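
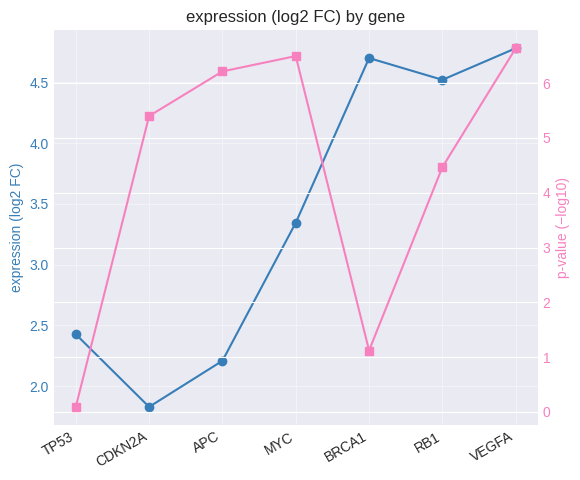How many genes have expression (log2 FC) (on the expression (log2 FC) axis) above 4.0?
3

Above 4.0: BRCA1, RB1, VEGFA.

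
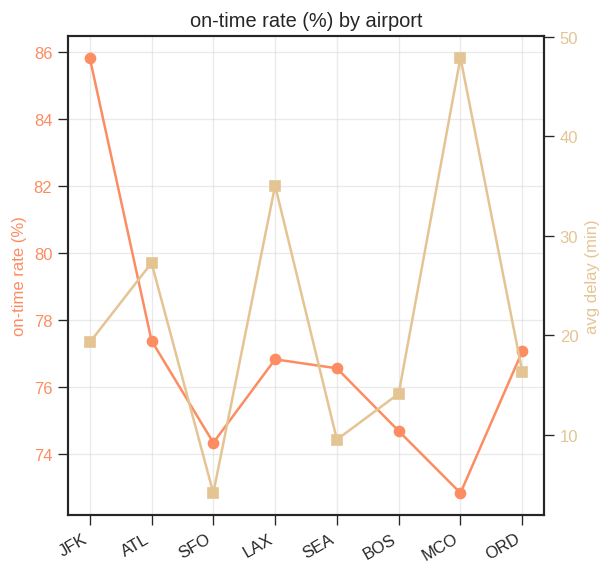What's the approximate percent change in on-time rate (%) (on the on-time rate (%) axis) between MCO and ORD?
MCO ≈ 72, ORD ≈ 78; (78 − 72) / 72 ≈ +8.3%.

≈ +8.3%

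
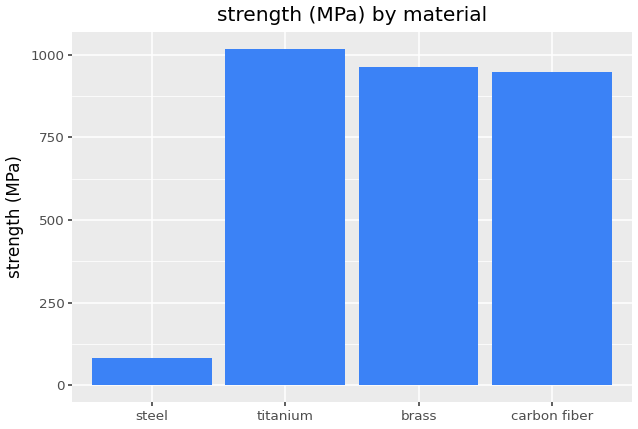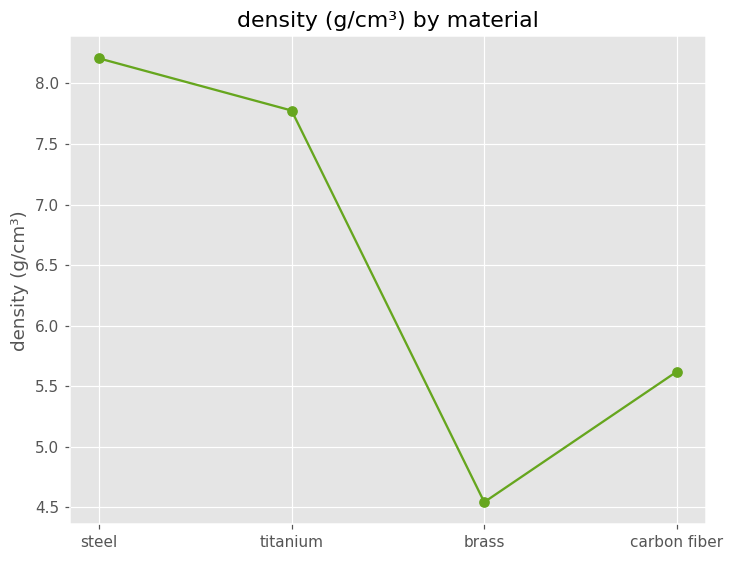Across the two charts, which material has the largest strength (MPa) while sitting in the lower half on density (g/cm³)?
brass

Chart 2 median density (g/cm³) ≈ 7; below-median materials: brass, carbon fiber. Among those, brass has the highest strength (MPa) (≈ 1000).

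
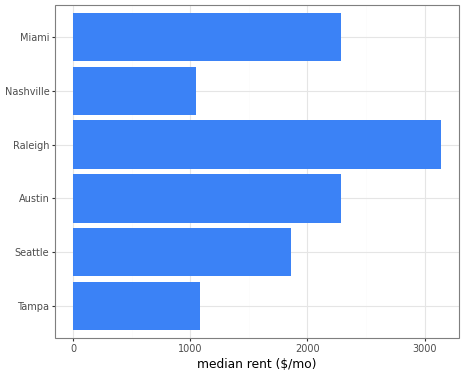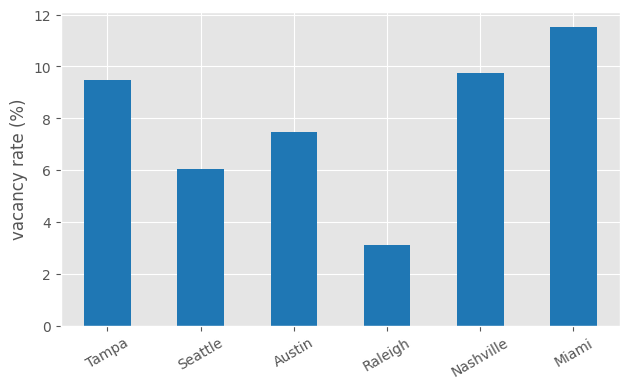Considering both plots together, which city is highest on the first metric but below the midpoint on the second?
Chart 2 median vacancy rate (%) ≈ 8; below-median cities: Seattle, Austin, Raleigh. Among those, Raleigh has the highest median rent ($/mo) (≈ 3000).

Raleigh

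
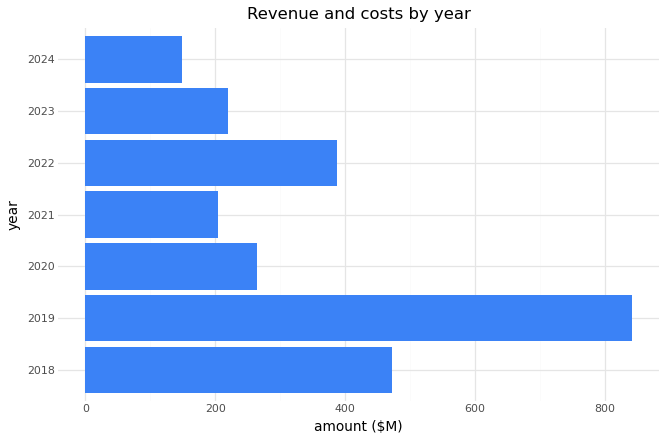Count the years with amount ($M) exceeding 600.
Above 600: 2019.

1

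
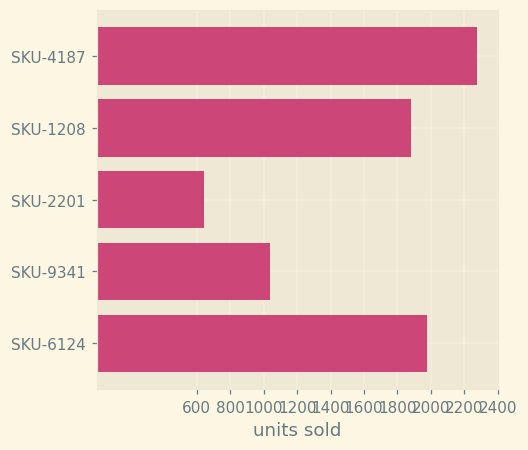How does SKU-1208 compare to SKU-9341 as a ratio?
≈ 1.8×

SKU-1208 ≈ 1800, SKU-9341 ≈ 1000; 1800/1000 ≈ 1.8.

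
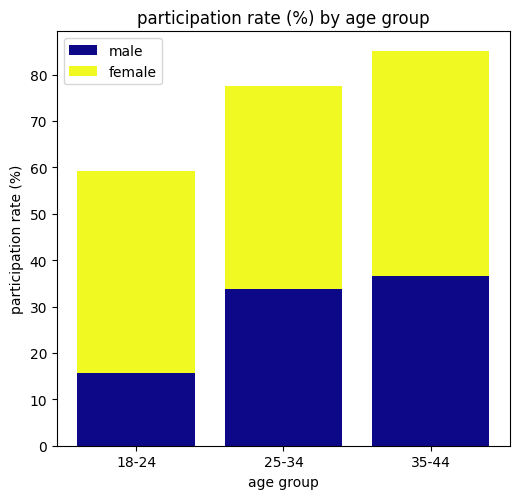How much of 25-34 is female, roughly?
≈ 50

female top ≈ 80, bottom ≈ 30; segment ≈ 50.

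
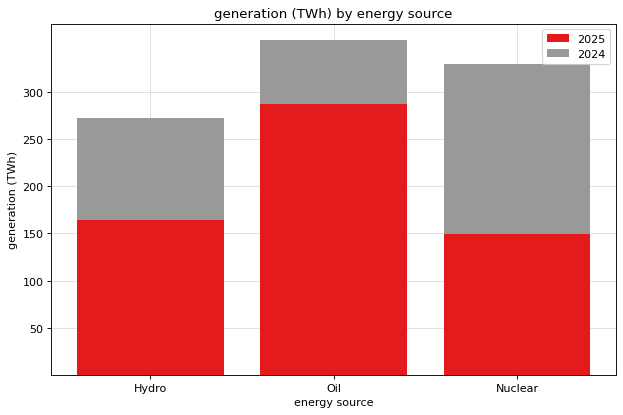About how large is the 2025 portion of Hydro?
2025 top ≈ 150, bottom ≈ 0; segment ≈ 150.

≈ 150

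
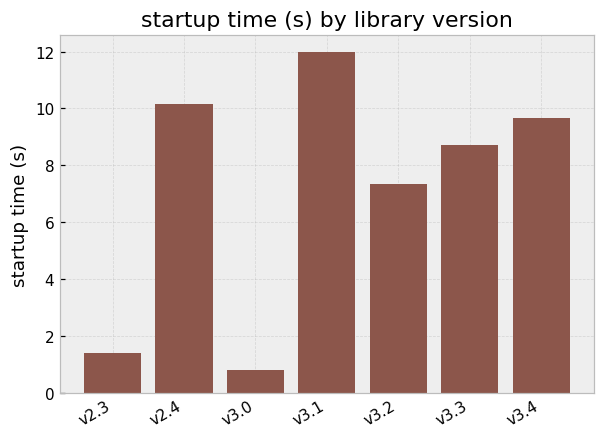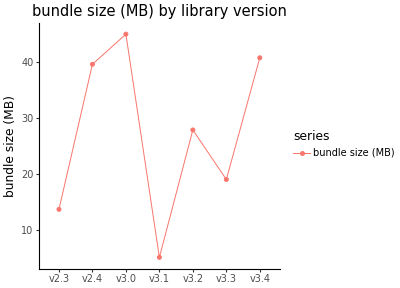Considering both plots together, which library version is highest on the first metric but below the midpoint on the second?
v3.1

Chart 2 median bundle size (MB) ≈ 30; below-median library versions: v2.3, v3.1, v3.3. Among those, v3.1 has the highest startup time (s) (≈ 12).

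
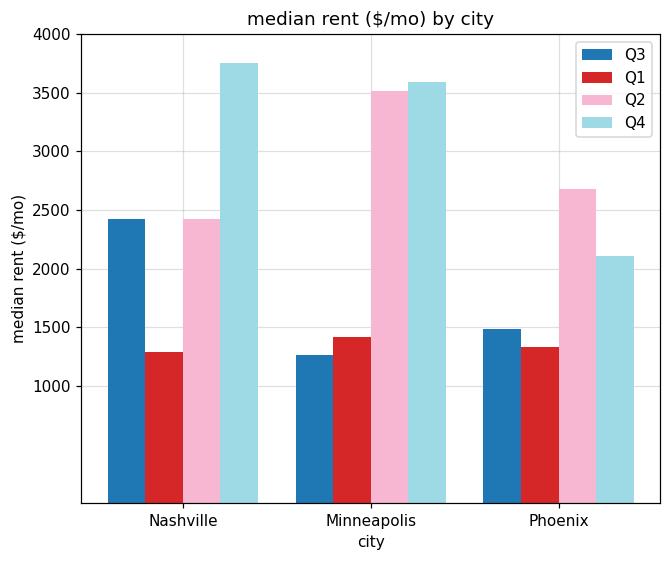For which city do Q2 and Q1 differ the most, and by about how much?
Minneapolis, ≈ 2000 $/mo

Minneapolis: Q2 ≈ 3500, Q1 ≈ 1500 → gap ≈ 2000. Next-largest (Phoenix) is only ≈ 1000.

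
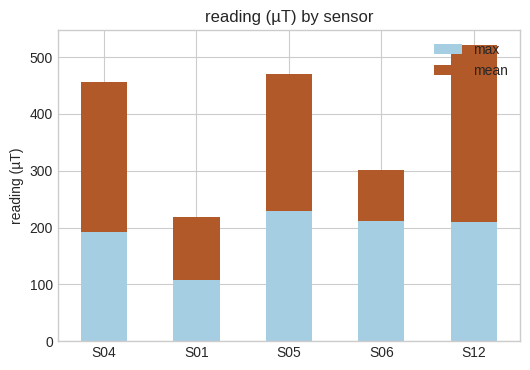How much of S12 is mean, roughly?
≈ 300

mean top ≈ 500, bottom ≈ 200; segment ≈ 300.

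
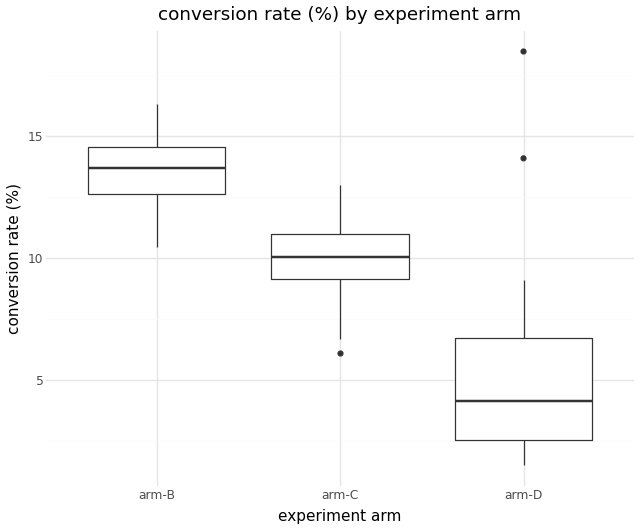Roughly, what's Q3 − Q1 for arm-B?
Q3 ≈ 15, Q1 ≈ 13; IQR ≈ 2.

≈ 2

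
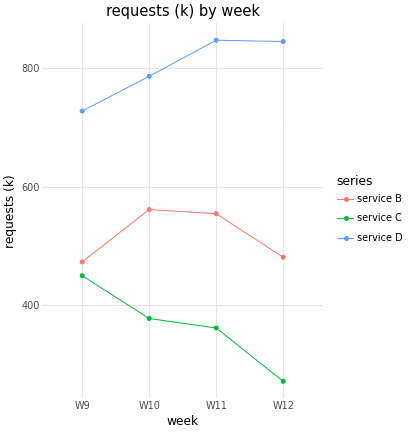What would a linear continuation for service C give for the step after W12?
≈ 175

Last three: 400, 350, 250 → slope ≈ -75/step → next ≈ 175.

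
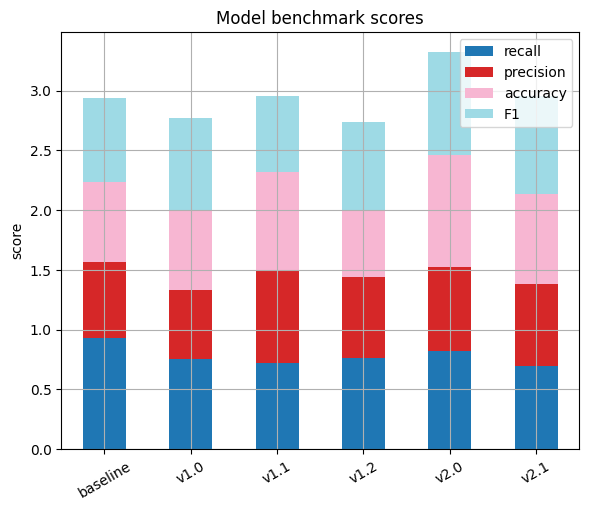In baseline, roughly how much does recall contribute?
≈ 1.0

recall top ≈ 1.0, bottom ≈ 0.0; segment ≈ 1.0.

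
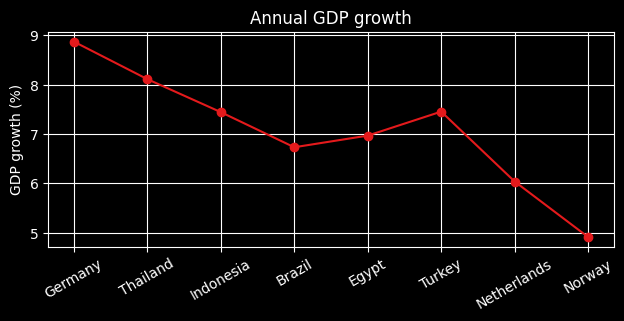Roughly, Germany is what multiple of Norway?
Germany ≈ 9.0, Norway ≈ 5.0; 9.0/5.0 ≈ 1.8.

≈ 1.8×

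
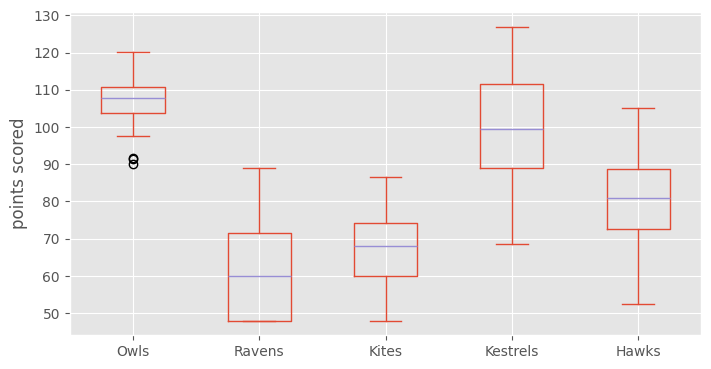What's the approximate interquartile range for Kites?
Q3 ≈ 75, Q1 ≈ 60; IQR ≈ 15.

≈ 15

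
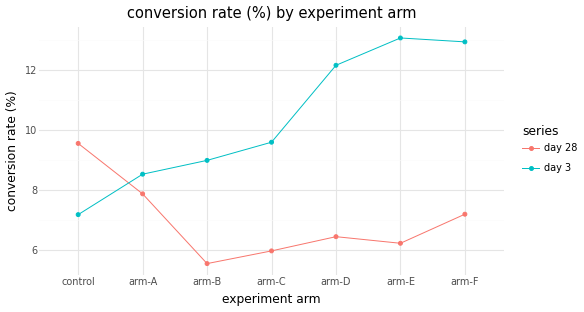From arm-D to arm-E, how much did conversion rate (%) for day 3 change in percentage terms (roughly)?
arm-D ≈ 12, arm-E ≈ 13; (13 − 12) / 12 ≈ +8.3%.

≈ +8.3%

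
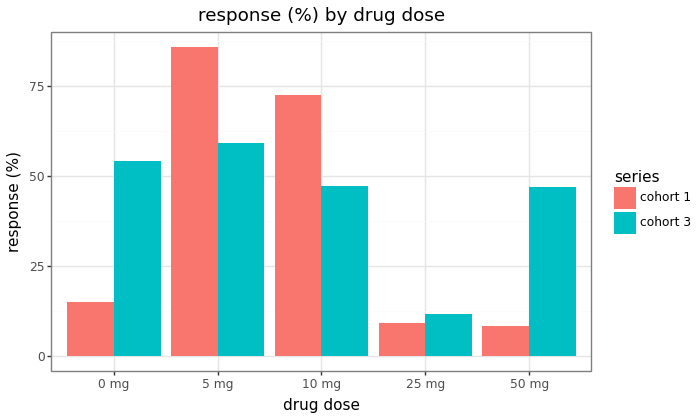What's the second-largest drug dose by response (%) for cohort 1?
Top 3 for cohort 1: 5 mg ≈ 90, 10 mg ≈ 70, 0 mg ≈ 10.

10 mg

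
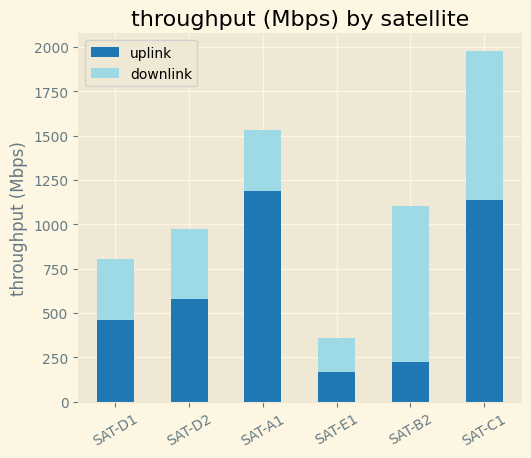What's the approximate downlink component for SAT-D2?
≈ 400

downlink top ≈ 1000, bottom ≈ 600; segment ≈ 400.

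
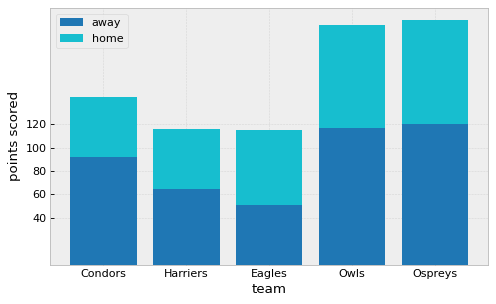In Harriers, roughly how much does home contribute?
≈ 60

home top ≈ 120, bottom ≈ 60; segment ≈ 60.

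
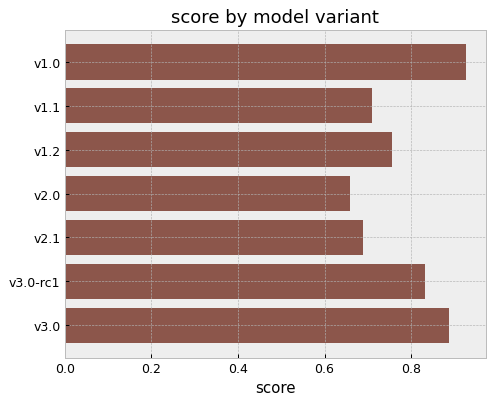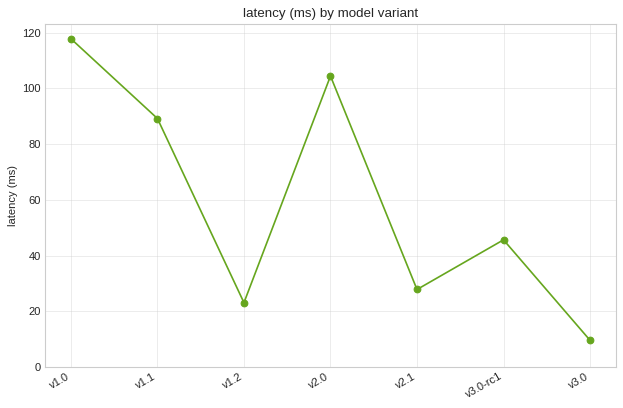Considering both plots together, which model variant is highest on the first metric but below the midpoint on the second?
v3.0

Chart 2 median latency (ms) ≈ 40; below-median model variants: v1.2, v2.1, v3.0. Among those, v3.0 has the highest score (≈ 0.9).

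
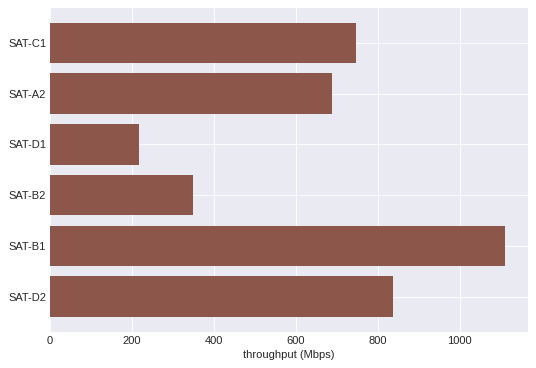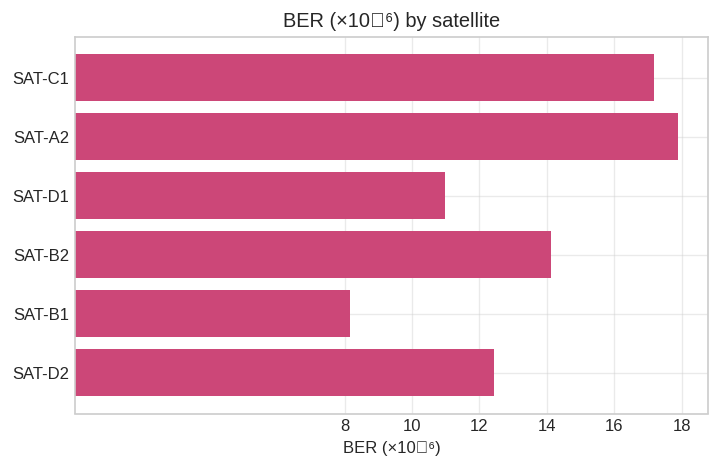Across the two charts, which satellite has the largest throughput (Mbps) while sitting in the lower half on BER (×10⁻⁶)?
Chart 2 median BER (×10⁻⁶) ≈ 14; below-median satellites: SAT-D1, SAT-B1, SAT-D2. Among those, SAT-B1 has the highest throughput (Mbps) (≈ 1200).

SAT-B1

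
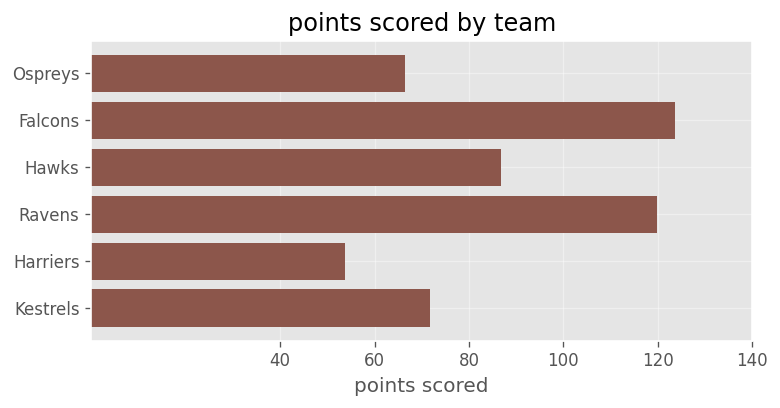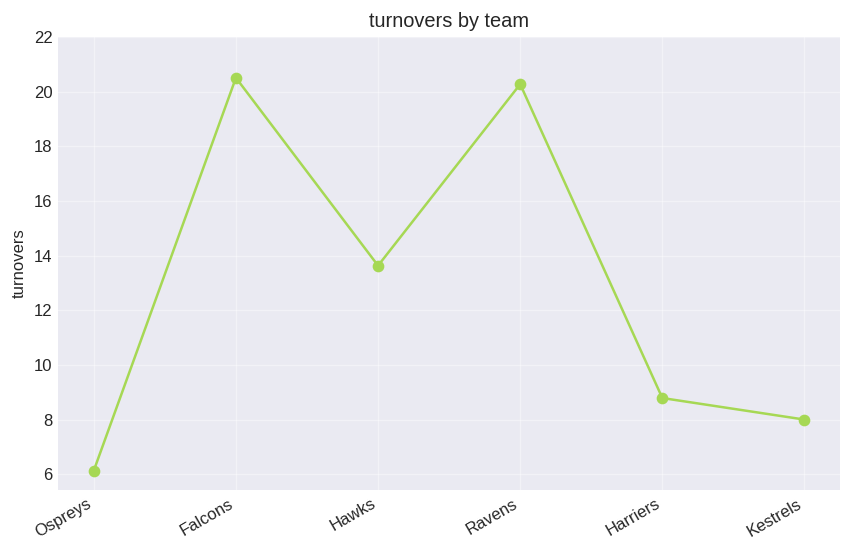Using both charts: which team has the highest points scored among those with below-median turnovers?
Chart 2 median turnovers ≈ 12; below-median teams: Ospreys, Harriers, Kestrels. Among those, Kestrels has the highest points scored (≈ 80).

Kestrels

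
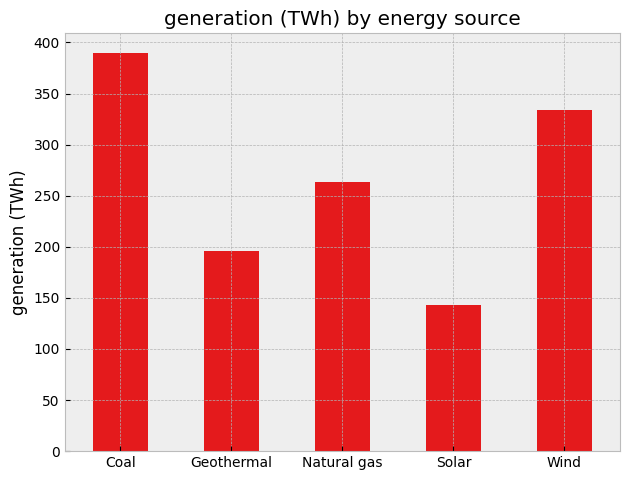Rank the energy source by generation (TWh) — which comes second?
Top 3: Coal ≈ 400, Wind ≈ 350, Natural gas ≈ 250.

Wind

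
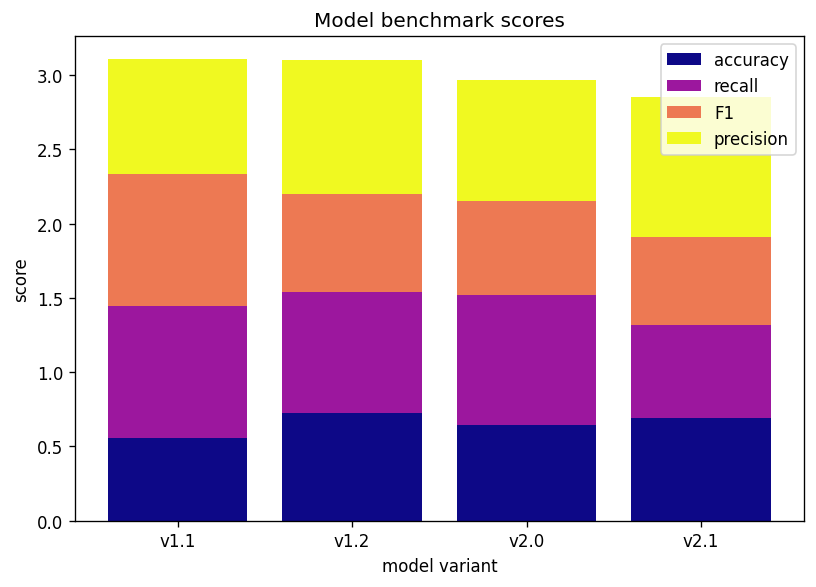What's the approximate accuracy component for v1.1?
≈ 0.5

accuracy top ≈ 0.5, bottom ≈ 0.0; segment ≈ 0.5.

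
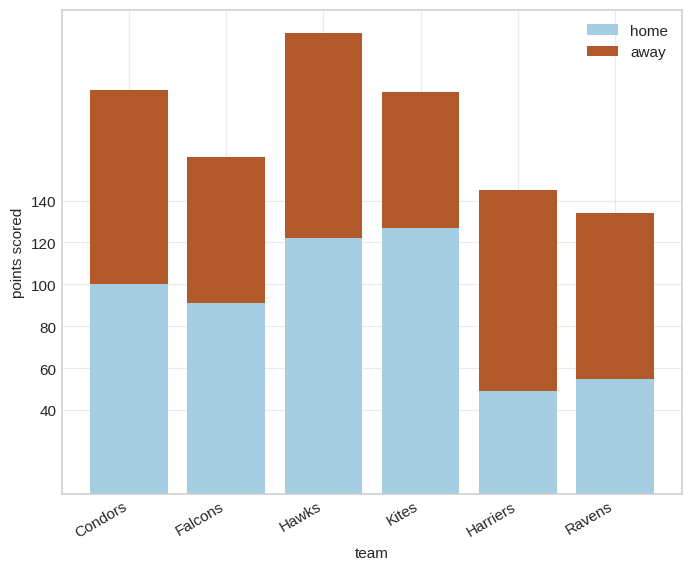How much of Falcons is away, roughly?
≈ 60

away top ≈ 160, bottom ≈ 100; segment ≈ 60.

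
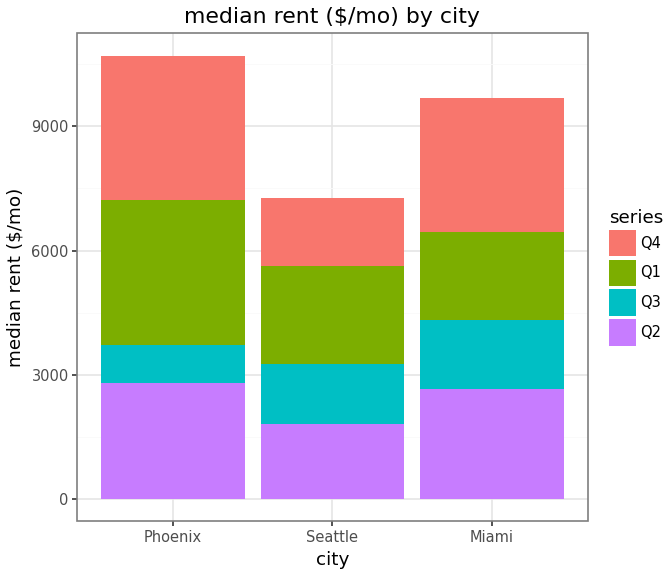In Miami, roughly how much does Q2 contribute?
Q2 top ≈ 3000, bottom ≈ 0; segment ≈ 3000.

≈ 3000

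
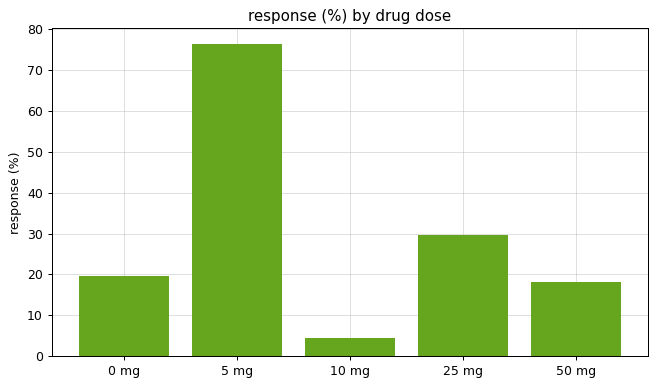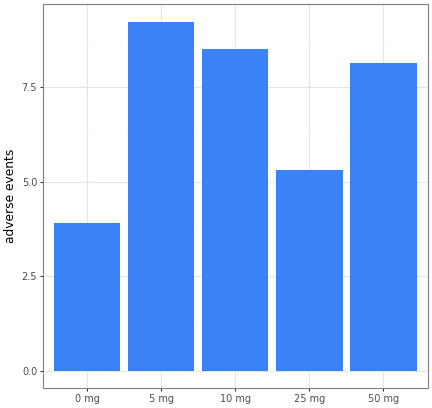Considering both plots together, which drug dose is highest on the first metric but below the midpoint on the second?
Chart 2 median adverse events ≈ 8; below-median drug doses: 0 mg, 25 mg. Among those, 25 mg has the highest response (%) (≈ 30).

25 mg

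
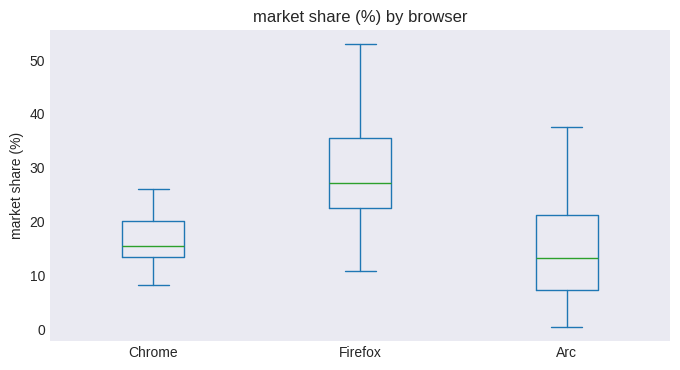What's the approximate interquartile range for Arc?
Q3 ≈ 22, Q1 ≈ 8; IQR ≈ 14.

≈ 14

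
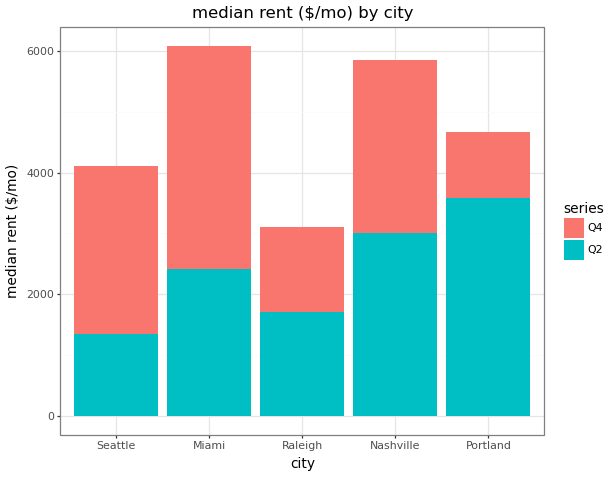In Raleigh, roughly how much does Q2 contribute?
≈ 2000

Q2 top ≈ 2000, bottom ≈ 0; segment ≈ 2000.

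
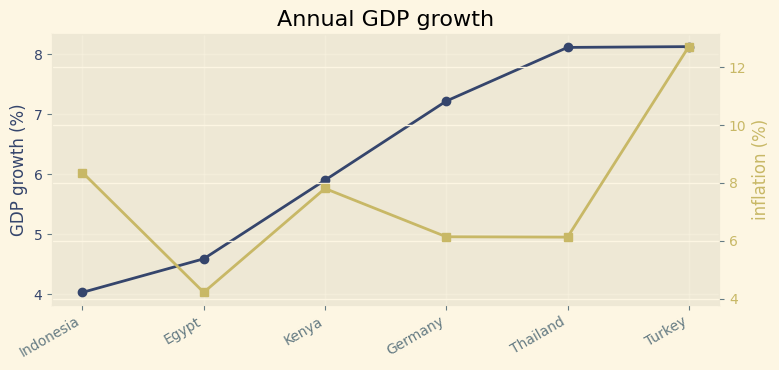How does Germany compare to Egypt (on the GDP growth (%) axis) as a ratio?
≈ 1.56×

Germany ≈ 7.0, Egypt ≈ 4.5; 7.0/4.5 ≈ 1.56.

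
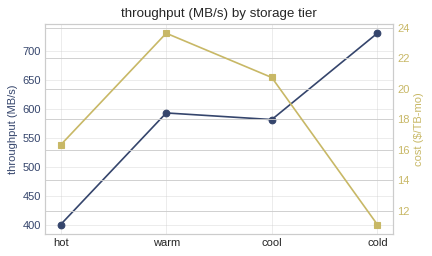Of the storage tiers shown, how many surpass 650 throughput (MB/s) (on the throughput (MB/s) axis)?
Above 650: cold.

1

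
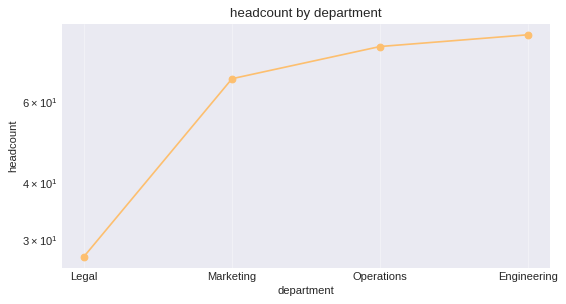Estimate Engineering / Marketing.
Engineering ≈ 85, Marketing ≈ 70; 85/70 ≈ 1.21.

≈ 1.21×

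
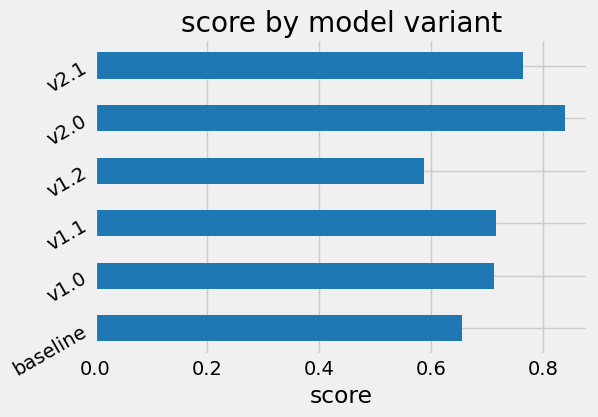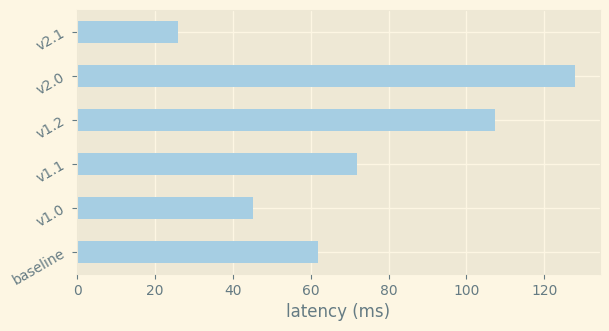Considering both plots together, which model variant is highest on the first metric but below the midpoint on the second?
Chart 2 median latency (ms) ≈ 60; below-median model variants: baseline, v1.0, v2.1. Among those, v2.1 has the highest score (≈ 0.8).

v2.1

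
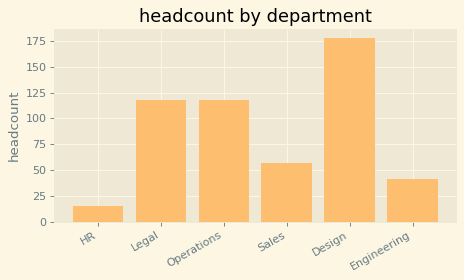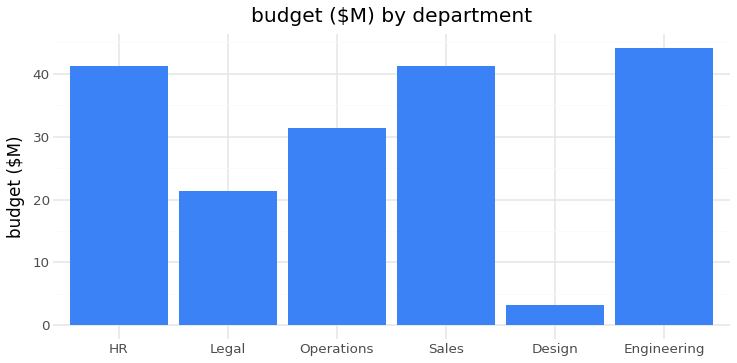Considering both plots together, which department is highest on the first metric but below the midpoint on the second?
Chart 2 median budget ($M) ≈ 35; below-median departments: Legal, Operations, Design. Among those, Design has the highest headcount (≈ 180).

Design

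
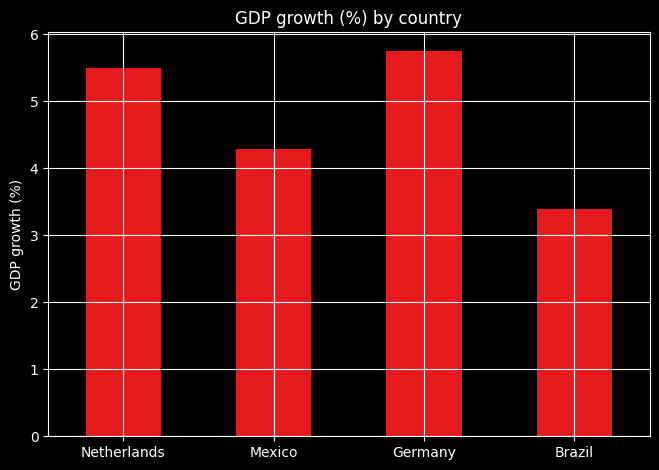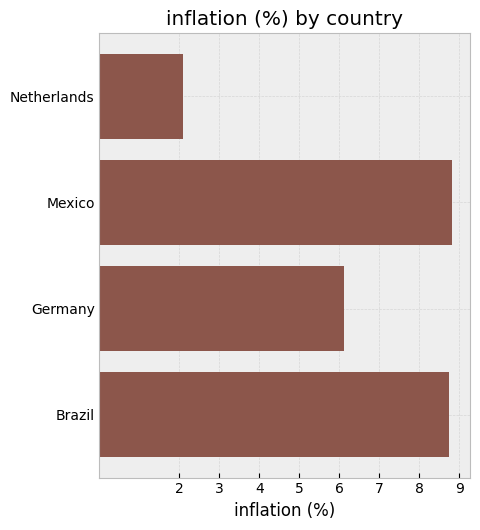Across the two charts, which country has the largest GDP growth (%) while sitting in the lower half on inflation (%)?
Chart 2 median inflation (%) ≈ 7; below-median countries: Netherlands, Germany. Among those, Germany has the highest GDP growth (%) (≈ 6).

Germany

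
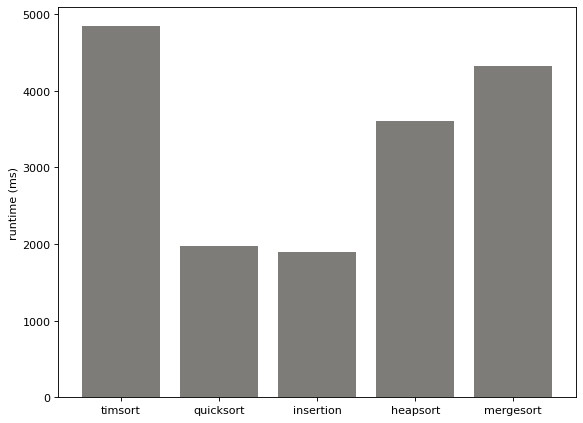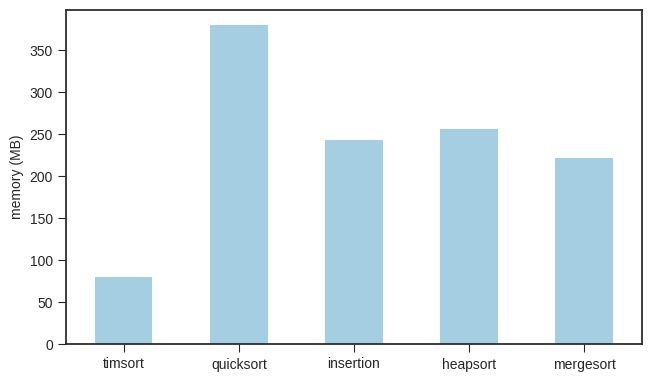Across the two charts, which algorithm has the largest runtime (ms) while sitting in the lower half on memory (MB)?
timsort

Chart 2 median memory (MB) ≈ 250; below-median algorithms: timsort, mergesort. Among those, timsort has the highest runtime (ms) (≈ 5000).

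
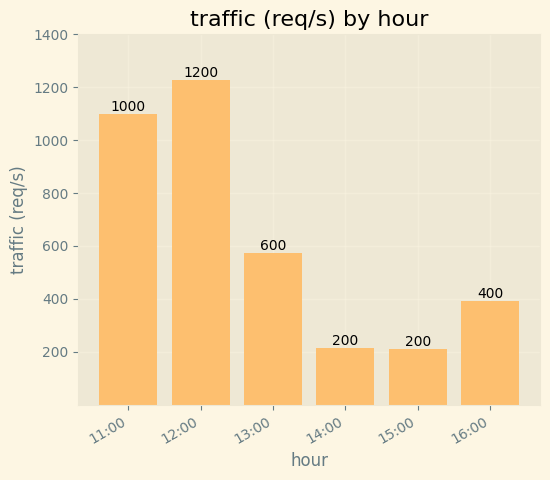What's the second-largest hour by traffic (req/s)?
Top 3: 12:00 ≈ 1200, 11:00 ≈ 1000, 13:00 ≈ 600.

11:00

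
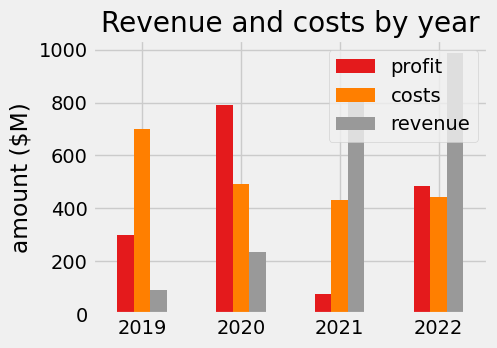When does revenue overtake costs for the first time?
2020: revenue ≈ 200 vs costs ≈ 500 (not yet); 2021: revenue ≈ 800 vs costs ≈ 400 (first crossover).

2021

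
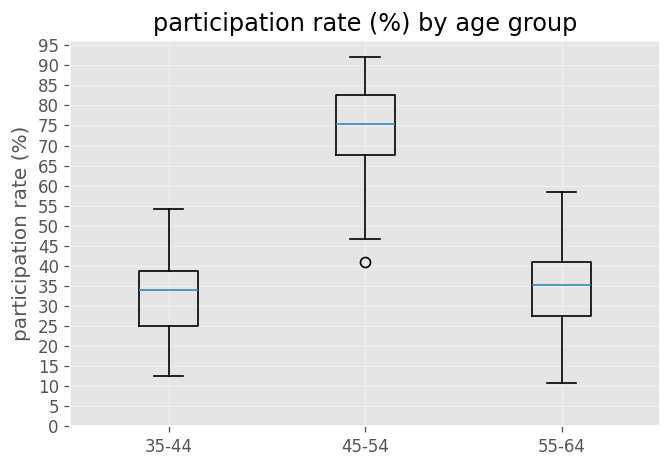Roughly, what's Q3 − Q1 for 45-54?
≈ 15

Q3 ≈ 85, Q1 ≈ 70; IQR ≈ 15.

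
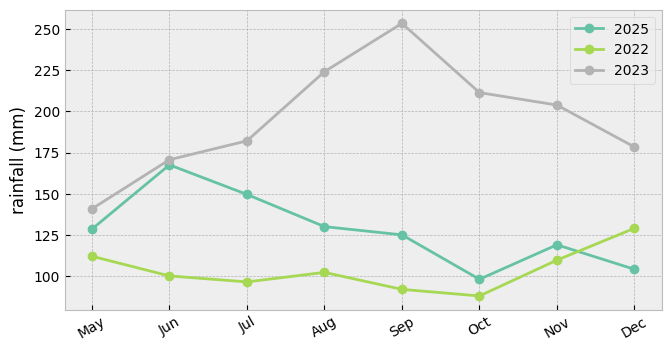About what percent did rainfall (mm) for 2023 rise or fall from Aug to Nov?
≈ -9.1%

Aug ≈ 220, Nov ≈ 200; (200 − 220) / 220 ≈ -9.1%.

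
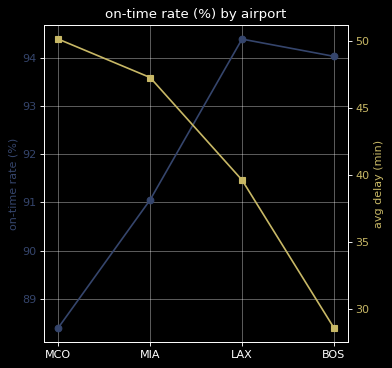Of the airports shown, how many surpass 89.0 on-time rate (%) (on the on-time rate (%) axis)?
Above 89.0: MIA, LAX, BOS.

3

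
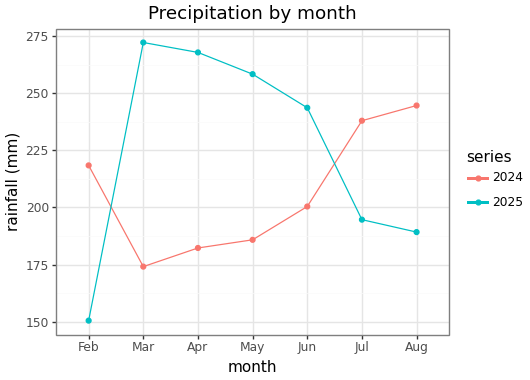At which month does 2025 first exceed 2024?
Mar

Feb: 2025 ≈ 160 vs 2024 ≈ 220 (not yet); Mar: 2025 ≈ 280 vs 2024 ≈ 180 (first crossover).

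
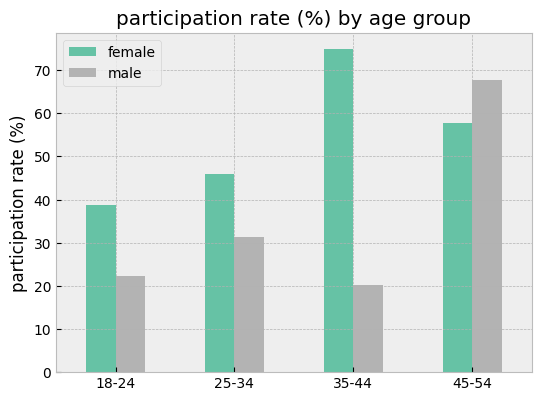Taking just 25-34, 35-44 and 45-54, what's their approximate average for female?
≈ 60

(50 + 70 + 60) / 3 ≈ 60.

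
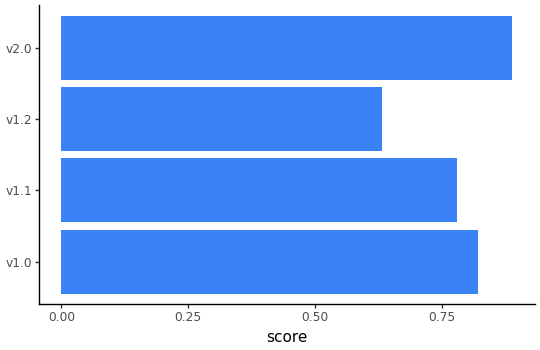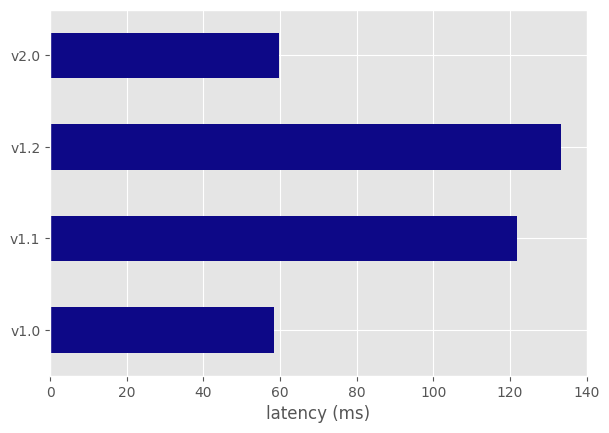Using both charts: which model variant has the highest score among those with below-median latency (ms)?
v2.0

Chart 2 median latency (ms) ≈ 100; below-median model variants: v1.0, v2.0. Among those, v2.0 has the highest score (≈ 0.9).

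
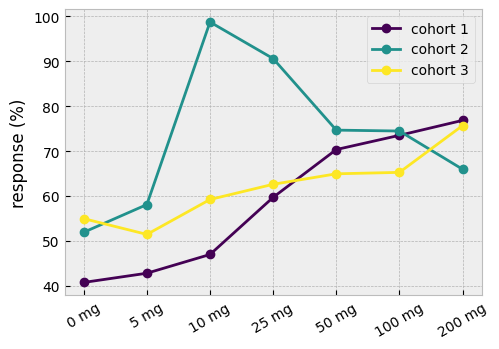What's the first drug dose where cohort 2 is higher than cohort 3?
5 mg

0 mg: cohort 2 ≈ 50 vs cohort 3 ≈ 55 (not yet); 5 mg: cohort 2 ≈ 60 vs cohort 3 ≈ 50 (first crossover).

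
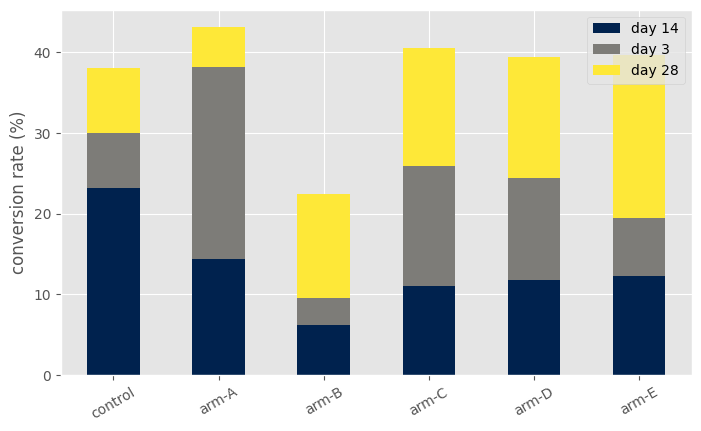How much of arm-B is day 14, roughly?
day 14 top ≈ 5, bottom ≈ 0; segment ≈ 5.

≈ 5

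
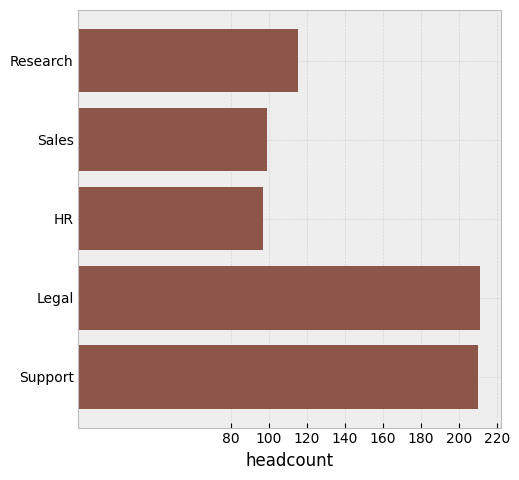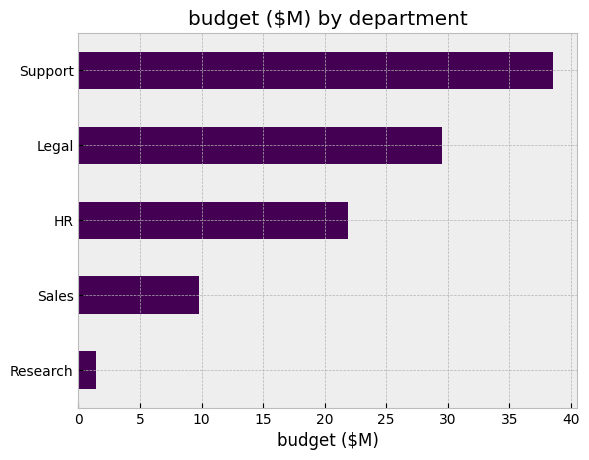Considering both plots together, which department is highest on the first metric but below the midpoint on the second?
Chart 2 median budget ($M) ≈ 20; below-median departments: Research, Sales. Among those, Research has the highest headcount (≈ 120).

Research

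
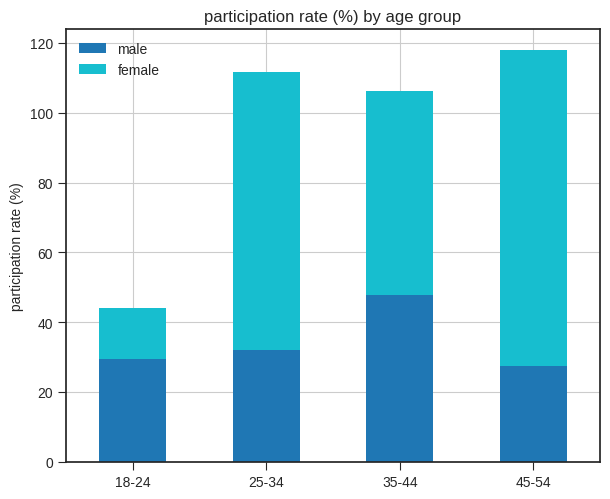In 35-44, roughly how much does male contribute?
≈ 50

male top ≈ 50, bottom ≈ 0; segment ≈ 50.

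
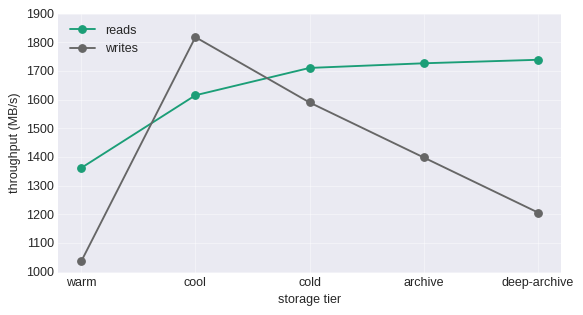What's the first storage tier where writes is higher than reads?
warm: writes ≈ 1000 vs reads ≈ 1400 (not yet); cool: writes ≈ 1800 vs reads ≈ 1600 (first crossover).

cool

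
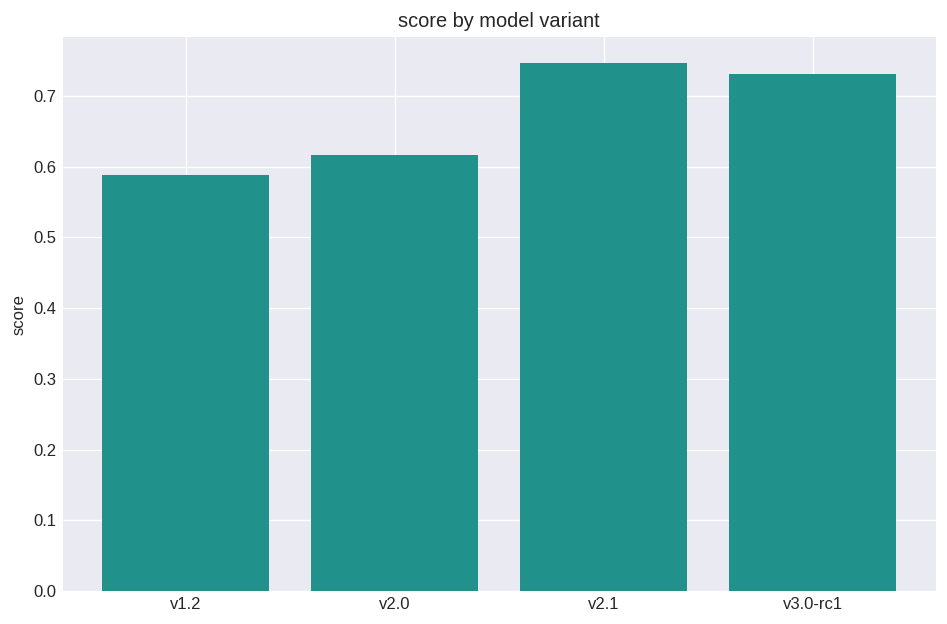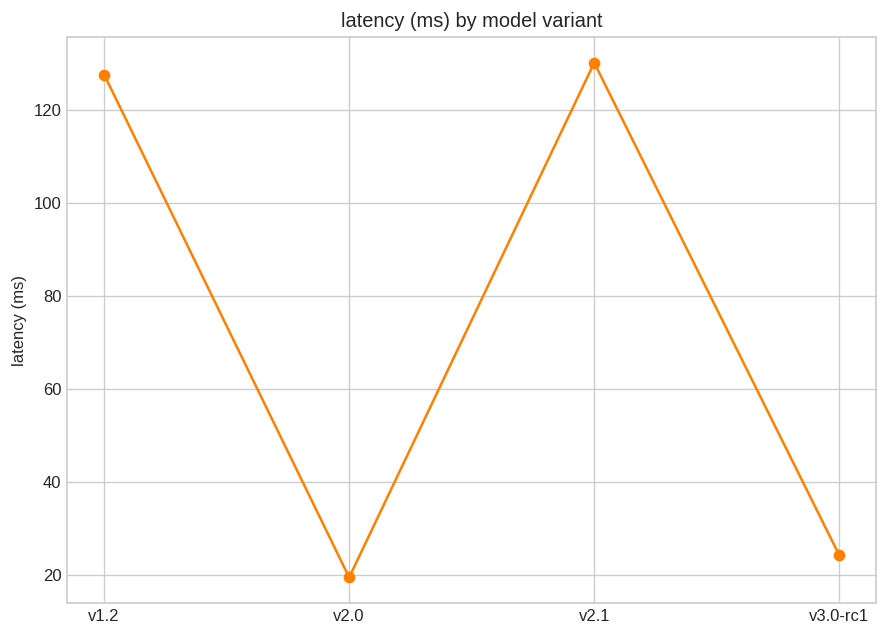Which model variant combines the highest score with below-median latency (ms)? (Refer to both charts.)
v3.0-rc1

Chart 2 median latency (ms) ≈ 80; below-median model variants: v2.0, v3.0-rc1. Among those, v3.0-rc1 has the highest score (≈ 0.7).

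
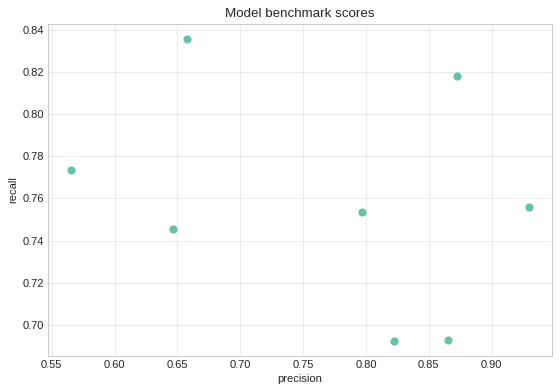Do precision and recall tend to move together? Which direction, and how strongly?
negative, weak

Points are negatively correlated; weak (|r| ≈ 0.3).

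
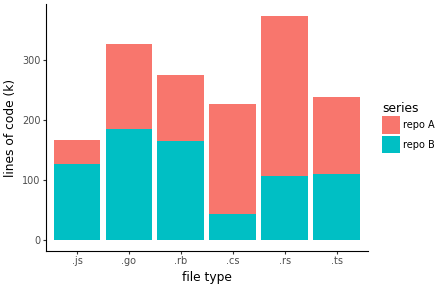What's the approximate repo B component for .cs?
repo B top ≈ 50, bottom ≈ 0; segment ≈ 50.

≈ 50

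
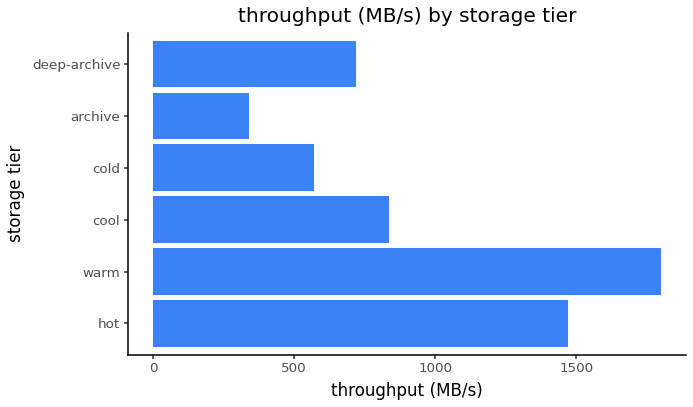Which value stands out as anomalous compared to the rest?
warm

warm ≈ 1800; the rest sit between ≈ 400 and ≈ 1400.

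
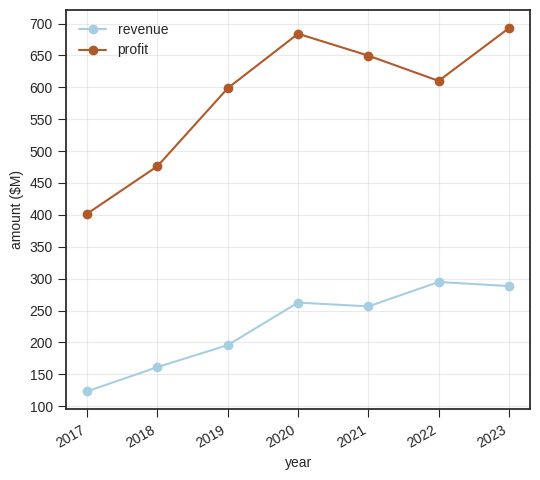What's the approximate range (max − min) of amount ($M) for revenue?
Max 2022 ≈ 300, min 2017 ≈ 100; range ≈ 200.

≈ 200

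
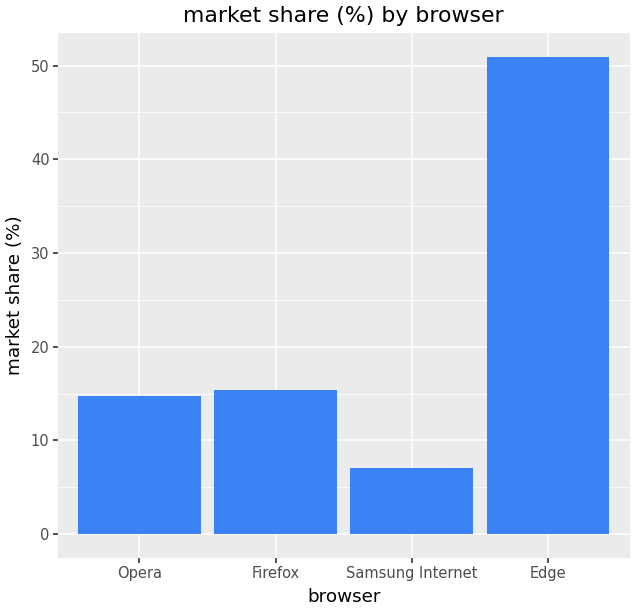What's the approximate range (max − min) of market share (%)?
≈ 45

Max Edge ≈ 50, min Samsung Internet ≈ 5; range ≈ 45.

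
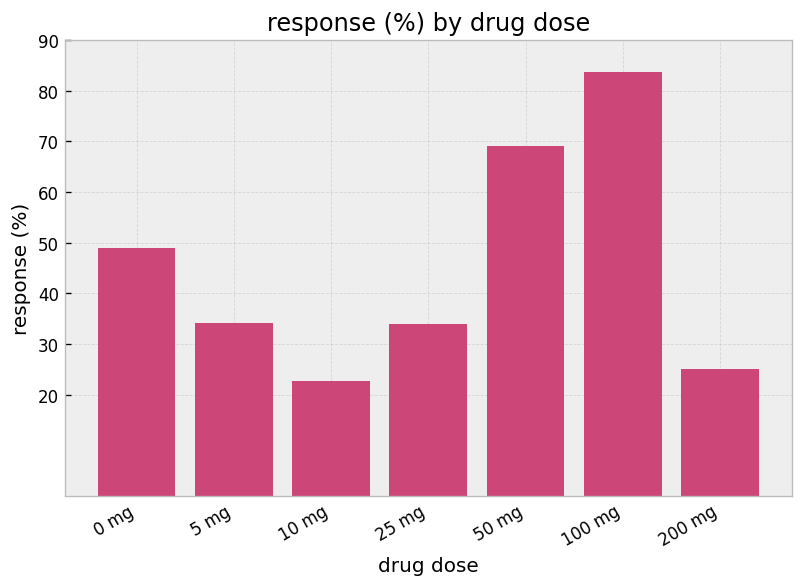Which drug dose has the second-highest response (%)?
Top 3: 100 mg ≈ 80, 50 mg ≈ 70, 0 mg ≈ 50.

50 mg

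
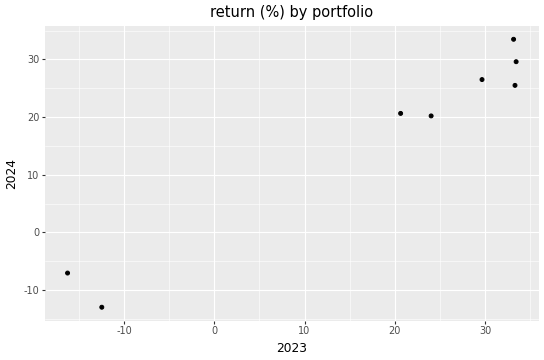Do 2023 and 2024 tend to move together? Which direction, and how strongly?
positive, strong

Points are positively correlated; strong (|r| ≈ 1.0).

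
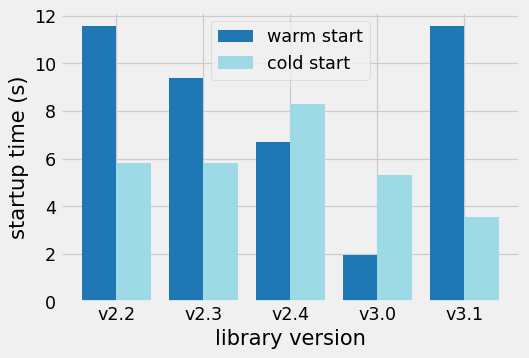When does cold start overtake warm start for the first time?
v2.4

v2.3: cold start ≈ 6 vs warm start ≈ 9 (not yet); v2.4: cold start ≈ 8 vs warm start ≈ 7 (first crossover).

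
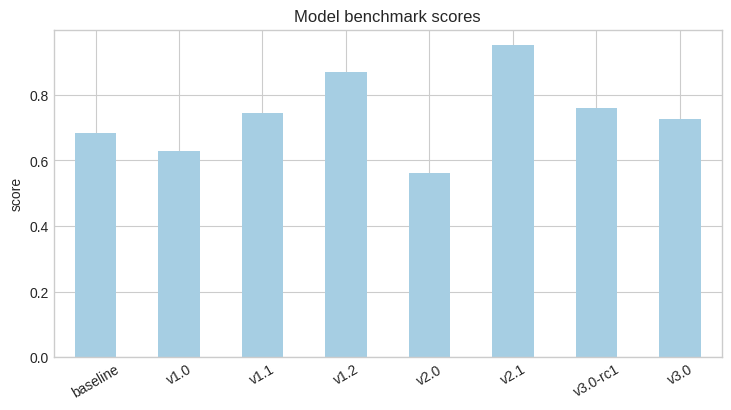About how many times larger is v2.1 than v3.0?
≈ 1.43×

v2.1 ≈ 1.0, v3.0 ≈ 0.7; 1.0/0.7 ≈ 1.43.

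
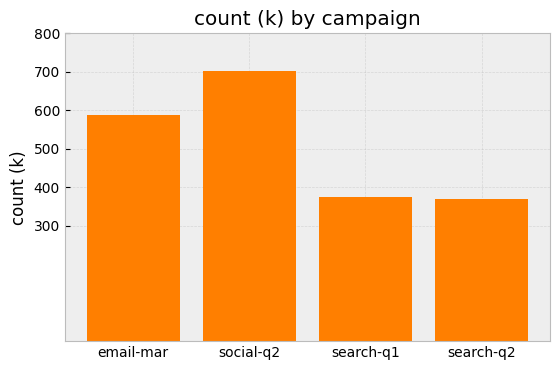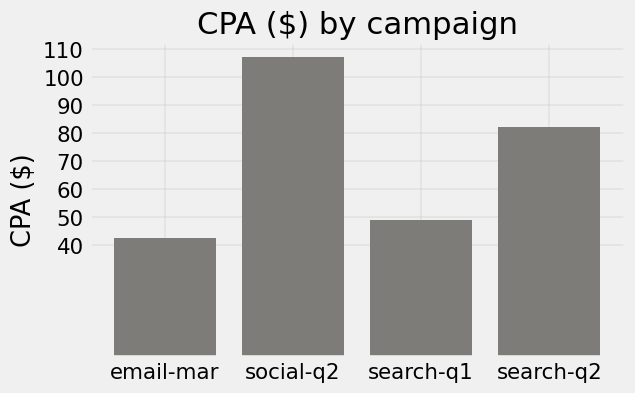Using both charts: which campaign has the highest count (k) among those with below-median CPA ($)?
Chart 2 median CPA ($) ≈ 70; below-median campaigns: email-mar, search-q1. Among those, email-mar has the highest count (k) (≈ 600).

email-mar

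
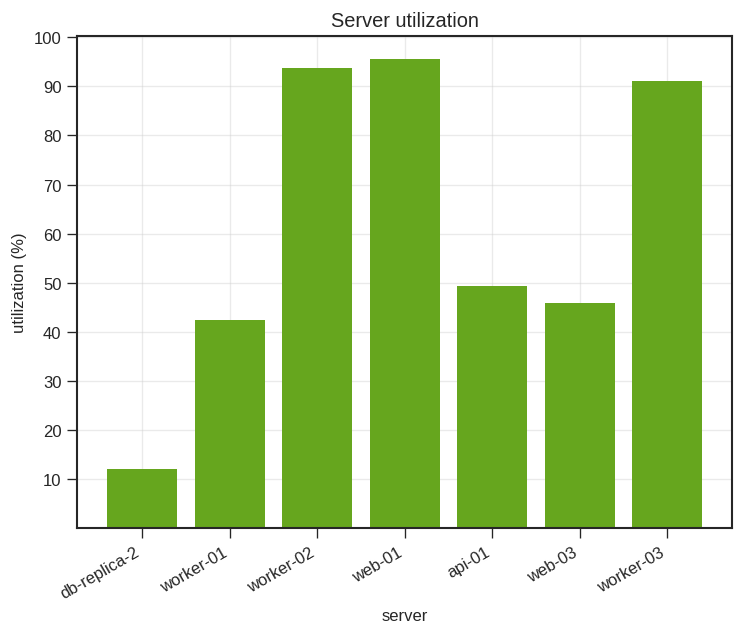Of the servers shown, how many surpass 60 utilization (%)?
Above 60: worker-02, web-01, worker-03.

3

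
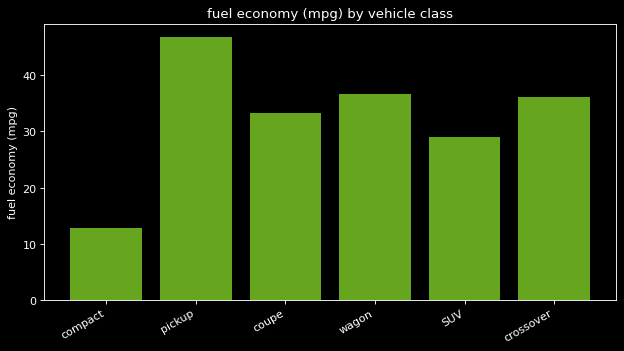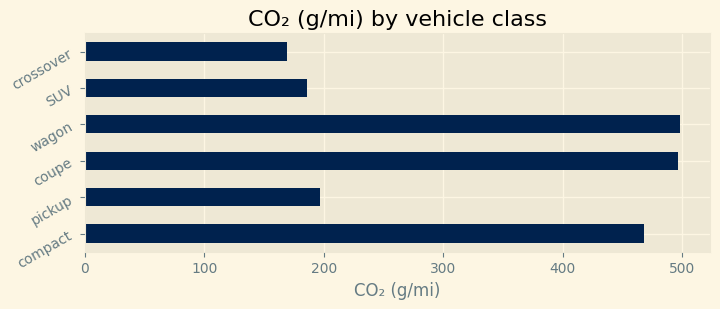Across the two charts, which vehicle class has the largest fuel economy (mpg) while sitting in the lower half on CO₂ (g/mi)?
pickup

Chart 2 median CO₂ (g/mi) ≈ 350; below-median vehicle classes: pickup, SUV, crossover. Among those, pickup has the highest fuel economy (mpg) (≈ 45).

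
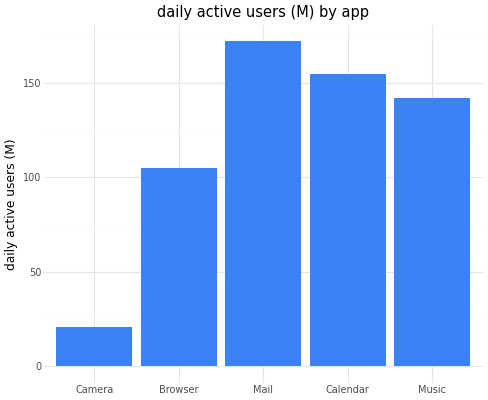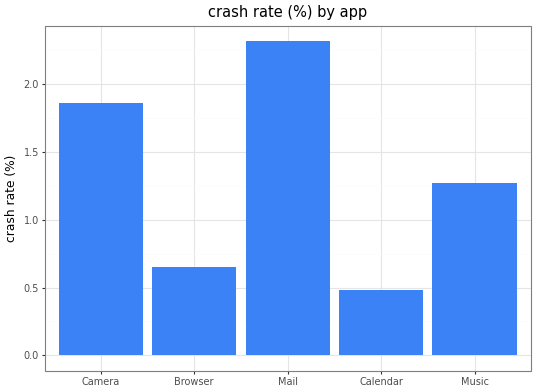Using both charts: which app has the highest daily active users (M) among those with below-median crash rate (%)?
Chart 2 median crash rate (%) ≈ 1.5; below-median apps: Browser, Calendar. Among those, Calendar has the highest daily active users (M) (≈ 160).

Calendar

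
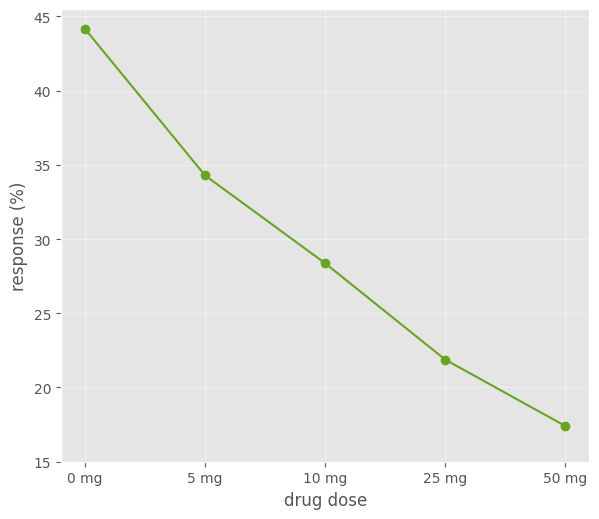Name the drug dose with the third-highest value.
10 mg

Top 4: 0 mg ≈ 45, 5 mg ≈ 35, 10 mg ≈ 30, 25 mg ≈ 20.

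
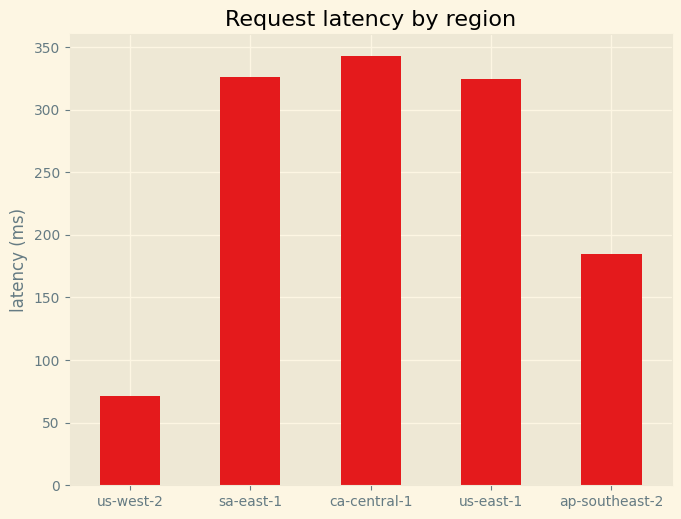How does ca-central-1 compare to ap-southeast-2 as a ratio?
ca-central-1 ≈ 350, ap-southeast-2 ≈ 200; 350/200 ≈ 1.75.

≈ 1.75×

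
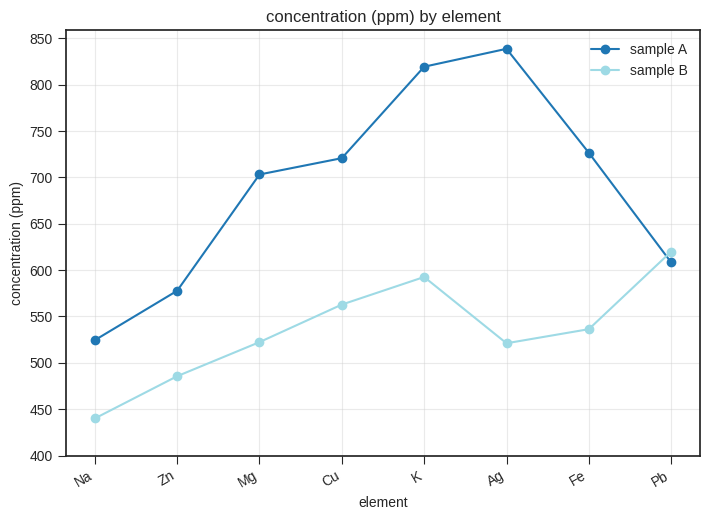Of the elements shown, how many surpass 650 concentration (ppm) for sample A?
Above 650: Mg, Cu, K, Ag, Fe.

5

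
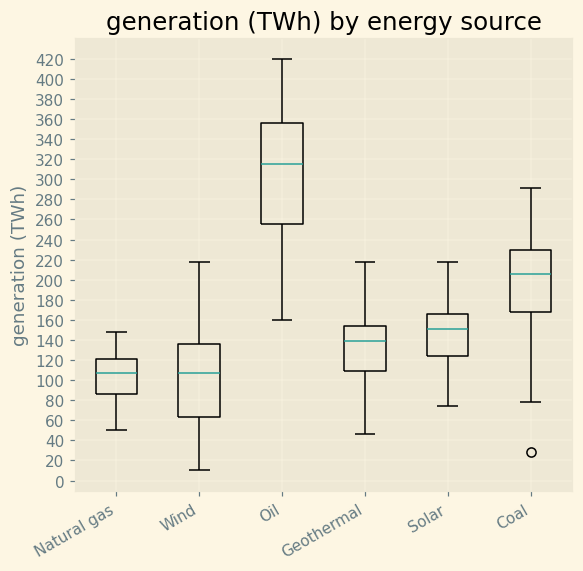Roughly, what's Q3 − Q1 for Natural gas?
≈ 40

Q3 ≈ 120, Q1 ≈ 80; IQR ≈ 40.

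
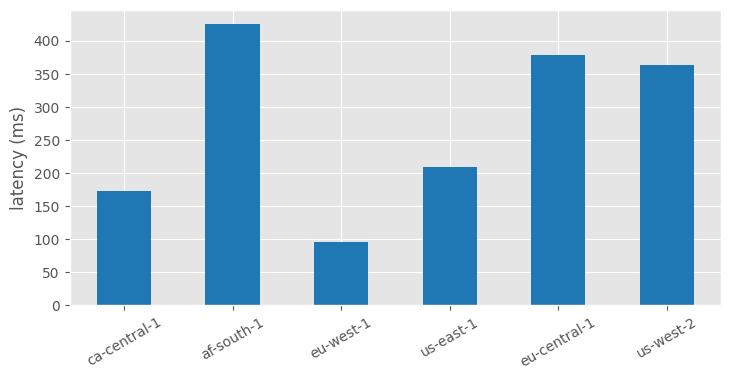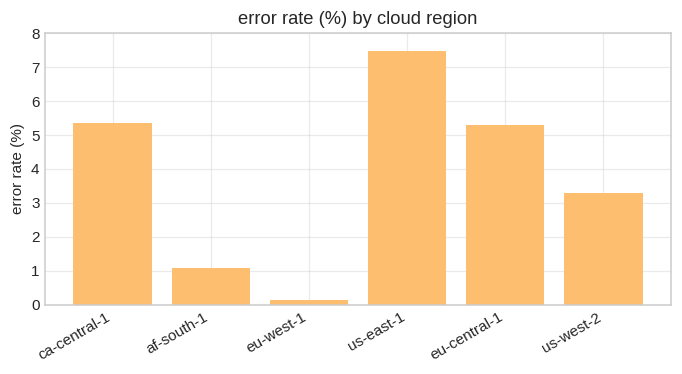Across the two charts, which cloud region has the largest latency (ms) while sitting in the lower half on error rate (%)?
Chart 2 median error rate (%) ≈ 4; below-median cloud regions: af-south-1, eu-west-1, us-west-2. Among those, af-south-1 has the highest latency (ms) (≈ 450).

af-south-1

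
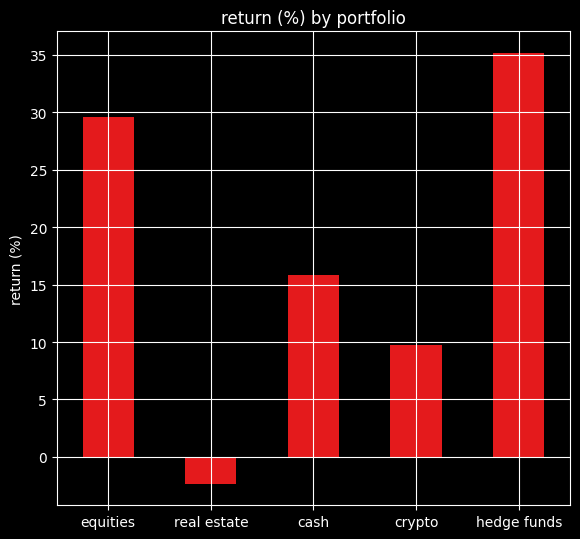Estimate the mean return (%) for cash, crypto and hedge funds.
≈ 20

(15 + 10 + 35) / 3 ≈ 20.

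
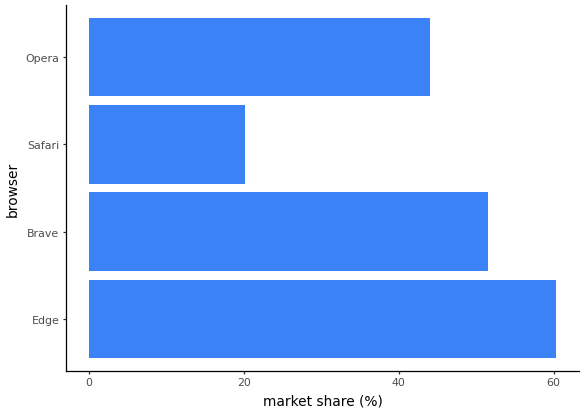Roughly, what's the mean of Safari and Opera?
≈ 30

(20 + 40) / 2 ≈ 30.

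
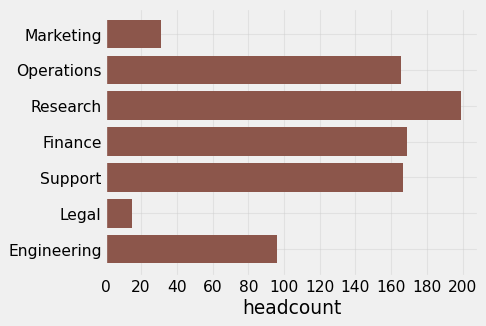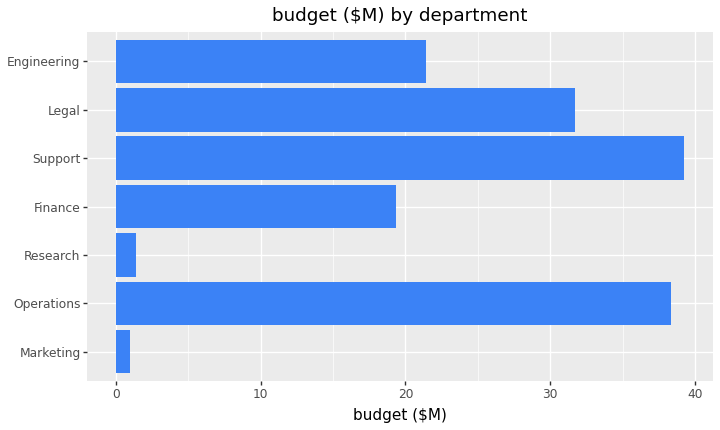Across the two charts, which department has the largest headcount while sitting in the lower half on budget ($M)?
Chart 2 median budget ($M) ≈ 20; below-median departments: Marketing, Research, Finance. Among those, Research has the highest headcount (≈ 200).

Research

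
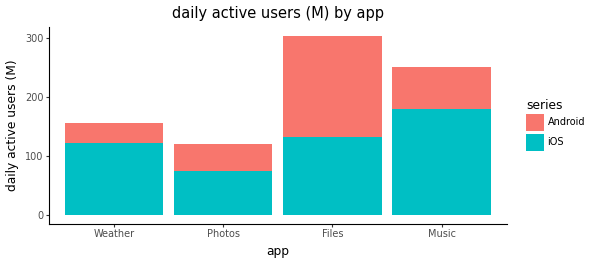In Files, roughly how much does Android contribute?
≈ 150

Android top ≈ 300, bottom ≈ 150; segment ≈ 150.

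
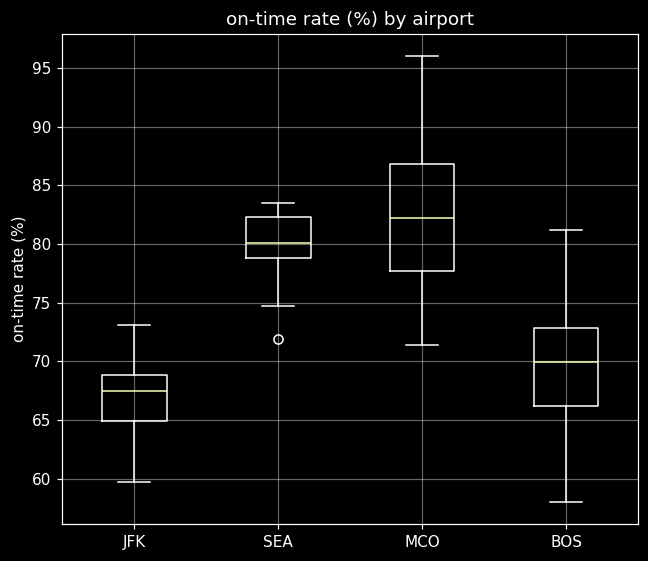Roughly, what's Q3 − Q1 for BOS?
Q3 ≈ 72, Q1 ≈ 66; IQR ≈ 6.

≈ 6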